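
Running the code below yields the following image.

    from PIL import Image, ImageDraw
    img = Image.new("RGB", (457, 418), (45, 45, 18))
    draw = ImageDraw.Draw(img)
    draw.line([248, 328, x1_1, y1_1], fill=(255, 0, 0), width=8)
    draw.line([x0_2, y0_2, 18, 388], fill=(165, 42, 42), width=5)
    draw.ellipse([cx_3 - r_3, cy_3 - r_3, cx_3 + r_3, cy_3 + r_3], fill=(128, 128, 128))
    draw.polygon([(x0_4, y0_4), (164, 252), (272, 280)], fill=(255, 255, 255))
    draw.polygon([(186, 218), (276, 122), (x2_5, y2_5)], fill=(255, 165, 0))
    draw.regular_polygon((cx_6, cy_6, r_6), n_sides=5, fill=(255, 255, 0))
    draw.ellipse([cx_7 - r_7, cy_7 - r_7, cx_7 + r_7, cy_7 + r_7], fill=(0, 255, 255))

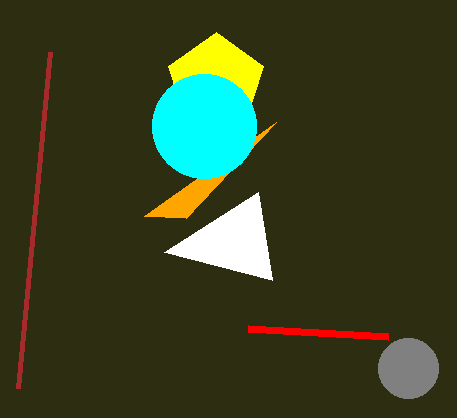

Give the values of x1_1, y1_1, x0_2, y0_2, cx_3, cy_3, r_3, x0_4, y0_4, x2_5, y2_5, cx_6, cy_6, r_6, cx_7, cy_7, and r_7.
x1_1 = 388; y1_1 = 336; x0_2 = 50; y0_2 = 52; cx_3 = 408; cy_3 = 368; r_3 = 30; x0_4 = 258; y0_4 = 192; x2_5 = 144; y2_5 = 216; cx_6 = 216; cy_6 = 82; r_6 = 50; cx_7 = 204; cy_7 = 126; r_7 = 52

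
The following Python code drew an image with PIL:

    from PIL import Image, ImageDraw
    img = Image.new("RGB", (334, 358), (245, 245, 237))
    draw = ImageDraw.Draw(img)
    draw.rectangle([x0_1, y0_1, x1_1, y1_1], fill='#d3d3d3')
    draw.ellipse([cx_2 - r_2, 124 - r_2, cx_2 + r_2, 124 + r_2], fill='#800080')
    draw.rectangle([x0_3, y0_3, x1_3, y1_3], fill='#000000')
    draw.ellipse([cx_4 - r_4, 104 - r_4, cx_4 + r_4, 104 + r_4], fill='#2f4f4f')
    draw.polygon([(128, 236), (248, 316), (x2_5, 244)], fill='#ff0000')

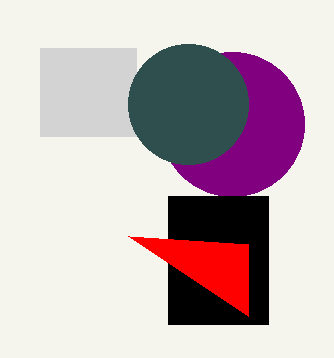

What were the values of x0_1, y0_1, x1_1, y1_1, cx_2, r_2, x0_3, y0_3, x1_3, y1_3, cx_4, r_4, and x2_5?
x0_1 = 40
y0_1 = 48
x1_1 = 136
y1_1 = 136
cx_2 = 232
r_2 = 72
x0_3 = 168
y0_3 = 196
x1_3 = 268
y1_3 = 324
cx_4 = 188
r_4 = 60
x2_5 = 248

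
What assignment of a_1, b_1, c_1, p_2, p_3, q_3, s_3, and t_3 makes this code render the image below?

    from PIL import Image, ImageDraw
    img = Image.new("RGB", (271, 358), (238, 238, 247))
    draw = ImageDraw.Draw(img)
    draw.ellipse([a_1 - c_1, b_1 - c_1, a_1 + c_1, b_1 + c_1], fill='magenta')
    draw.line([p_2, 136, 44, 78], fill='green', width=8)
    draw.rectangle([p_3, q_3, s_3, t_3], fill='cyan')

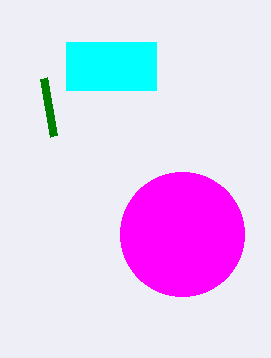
a_1 = 182
b_1 = 234
c_1 = 62
p_2 = 54
p_3 = 66
q_3 = 42
s_3 = 156
t_3 = 90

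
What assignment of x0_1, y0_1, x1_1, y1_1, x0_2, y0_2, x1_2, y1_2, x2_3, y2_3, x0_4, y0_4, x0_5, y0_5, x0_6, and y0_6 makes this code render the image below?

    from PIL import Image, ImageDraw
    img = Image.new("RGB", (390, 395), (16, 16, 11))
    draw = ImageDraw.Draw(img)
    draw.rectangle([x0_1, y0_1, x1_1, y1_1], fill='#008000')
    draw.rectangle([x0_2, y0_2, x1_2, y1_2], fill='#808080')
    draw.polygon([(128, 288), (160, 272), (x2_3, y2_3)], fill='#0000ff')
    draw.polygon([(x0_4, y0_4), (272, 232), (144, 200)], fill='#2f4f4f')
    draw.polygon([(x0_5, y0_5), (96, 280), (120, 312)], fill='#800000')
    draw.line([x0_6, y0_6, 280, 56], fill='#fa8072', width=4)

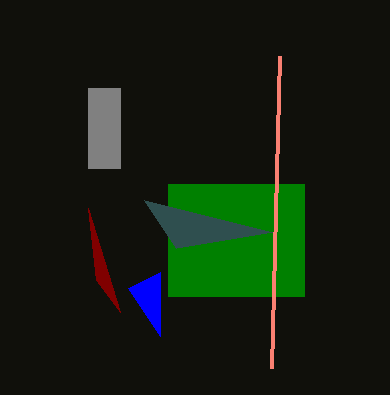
x0_1 = 168, y0_1 = 184, x1_1 = 304, y1_1 = 296, x0_2 = 88, y0_2 = 88, x1_2 = 120, y1_2 = 168, x2_3 = 160, y2_3 = 336, x0_4 = 176, y0_4 = 248, x0_5 = 88, y0_5 = 208, x0_6 = 272, y0_6 = 368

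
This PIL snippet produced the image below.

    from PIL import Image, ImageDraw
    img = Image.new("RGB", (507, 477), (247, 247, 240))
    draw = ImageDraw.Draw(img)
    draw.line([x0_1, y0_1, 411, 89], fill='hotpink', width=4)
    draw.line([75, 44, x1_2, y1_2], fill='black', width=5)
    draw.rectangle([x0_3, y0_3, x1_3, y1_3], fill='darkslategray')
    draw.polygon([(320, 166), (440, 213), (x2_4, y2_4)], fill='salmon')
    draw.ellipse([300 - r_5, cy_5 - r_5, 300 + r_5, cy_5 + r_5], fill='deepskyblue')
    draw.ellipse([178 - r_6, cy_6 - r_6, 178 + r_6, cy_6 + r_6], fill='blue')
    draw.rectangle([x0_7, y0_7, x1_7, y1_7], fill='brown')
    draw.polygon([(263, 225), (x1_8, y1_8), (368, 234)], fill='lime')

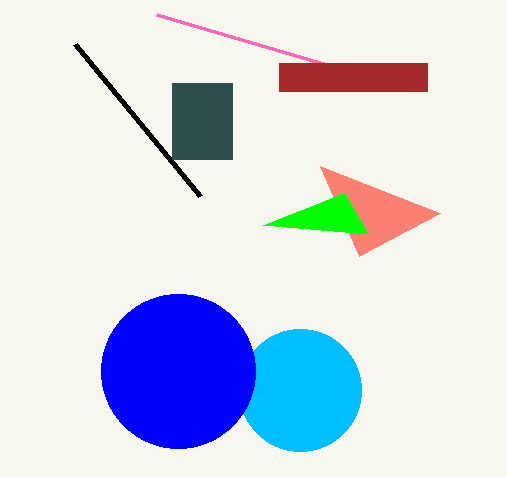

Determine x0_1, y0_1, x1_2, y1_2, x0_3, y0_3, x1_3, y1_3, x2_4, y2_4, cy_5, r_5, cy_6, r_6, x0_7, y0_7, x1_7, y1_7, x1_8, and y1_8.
x0_1 = 156
y0_1 = 14
x1_2 = 200
y1_2 = 196
x0_3 = 172
y0_3 = 83
x1_3 = 232
y1_3 = 159
x2_4 = 359
y2_4 = 256
cy_5 = 390
r_5 = 61
cy_6 = 371
r_6 = 77
x0_7 = 279
y0_7 = 63
x1_7 = 427
y1_7 = 91
x1_8 = 344
y1_8 = 193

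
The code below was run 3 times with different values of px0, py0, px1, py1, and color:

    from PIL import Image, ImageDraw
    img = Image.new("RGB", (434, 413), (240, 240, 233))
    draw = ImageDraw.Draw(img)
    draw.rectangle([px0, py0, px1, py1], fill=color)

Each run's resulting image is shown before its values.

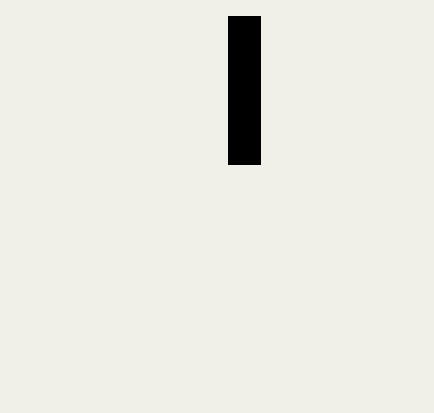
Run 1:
px0 = 228, py0 = 16, px1 = 260, py1 = 164, color = 'black'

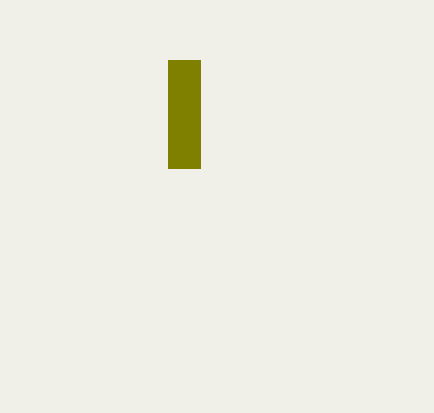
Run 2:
px0 = 168; py0 = 60; px1 = 200; py1 = 168; color = 'olive'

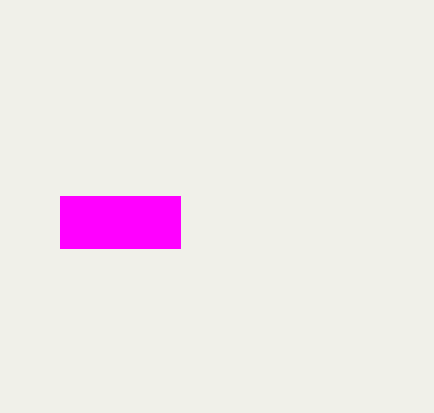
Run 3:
px0 = 60; py0 = 196; px1 = 180; py1 = 248; color = 'magenta'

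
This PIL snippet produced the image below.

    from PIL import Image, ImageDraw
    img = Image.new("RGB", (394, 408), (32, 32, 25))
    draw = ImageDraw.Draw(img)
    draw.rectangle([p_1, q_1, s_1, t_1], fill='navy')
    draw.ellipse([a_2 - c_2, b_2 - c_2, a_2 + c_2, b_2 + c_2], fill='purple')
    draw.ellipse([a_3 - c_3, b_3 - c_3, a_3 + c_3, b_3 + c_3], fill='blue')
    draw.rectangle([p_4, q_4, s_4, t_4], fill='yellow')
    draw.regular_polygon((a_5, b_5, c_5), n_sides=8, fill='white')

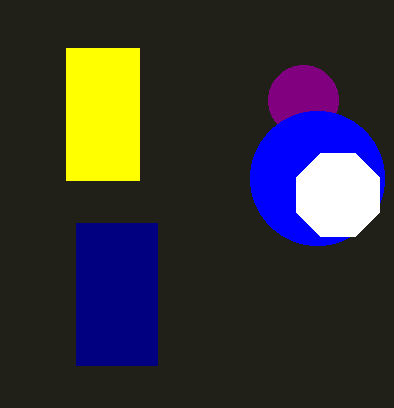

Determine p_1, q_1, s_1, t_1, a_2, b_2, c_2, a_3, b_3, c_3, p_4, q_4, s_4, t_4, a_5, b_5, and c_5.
p_1 = 76; q_1 = 223; s_1 = 157; t_1 = 365; a_2 = 303; b_2 = 100; c_2 = 35; a_3 = 317; b_3 = 178; c_3 = 67; p_4 = 66; q_4 = 48; s_4 = 139; t_4 = 180; a_5 = 338; b_5 = 195; c_5 = 45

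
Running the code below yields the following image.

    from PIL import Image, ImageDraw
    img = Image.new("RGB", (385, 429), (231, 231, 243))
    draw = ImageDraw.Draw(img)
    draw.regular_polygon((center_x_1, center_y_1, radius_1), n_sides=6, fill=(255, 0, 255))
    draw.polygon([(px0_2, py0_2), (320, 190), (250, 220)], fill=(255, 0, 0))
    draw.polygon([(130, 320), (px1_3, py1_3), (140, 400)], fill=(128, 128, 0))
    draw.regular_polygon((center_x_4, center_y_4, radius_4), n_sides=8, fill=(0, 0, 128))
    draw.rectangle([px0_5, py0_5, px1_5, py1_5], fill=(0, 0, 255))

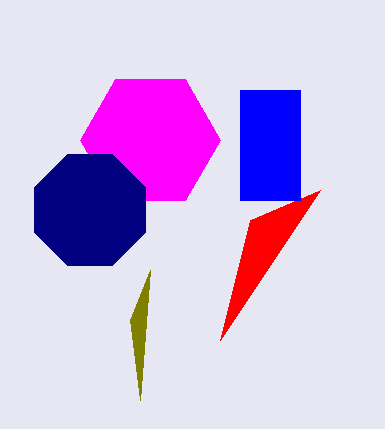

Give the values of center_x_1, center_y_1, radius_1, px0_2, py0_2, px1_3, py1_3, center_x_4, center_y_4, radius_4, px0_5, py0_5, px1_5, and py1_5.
center_x_1 = 150; center_y_1 = 140; radius_1 = 70; px0_2 = 220; py0_2 = 340; px1_3 = 150; py1_3 = 270; center_x_4 = 90; center_y_4 = 210; radius_4 = 60; px0_5 = 240; py0_5 = 90; px1_5 = 300; py1_5 = 200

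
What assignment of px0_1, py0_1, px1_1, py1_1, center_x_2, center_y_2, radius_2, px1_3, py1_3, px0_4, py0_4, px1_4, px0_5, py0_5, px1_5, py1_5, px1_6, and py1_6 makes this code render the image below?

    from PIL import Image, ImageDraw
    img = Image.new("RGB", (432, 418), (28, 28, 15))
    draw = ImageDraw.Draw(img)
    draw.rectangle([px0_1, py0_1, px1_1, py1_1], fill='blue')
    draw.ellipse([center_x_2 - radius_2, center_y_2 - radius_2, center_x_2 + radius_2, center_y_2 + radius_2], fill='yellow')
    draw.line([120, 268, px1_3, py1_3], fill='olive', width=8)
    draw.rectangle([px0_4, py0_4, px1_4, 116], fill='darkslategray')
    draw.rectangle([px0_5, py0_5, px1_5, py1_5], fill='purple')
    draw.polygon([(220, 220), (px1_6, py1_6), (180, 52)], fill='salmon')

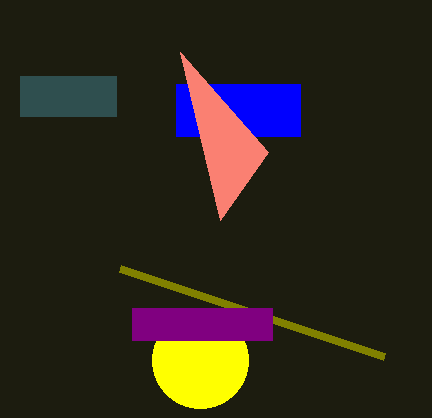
px0_1 = 176; py0_1 = 84; px1_1 = 300; py1_1 = 136; center_x_2 = 200; center_y_2 = 360; radius_2 = 48; px1_3 = 384; py1_3 = 356; px0_4 = 20; py0_4 = 76; px1_4 = 116; px0_5 = 132; py0_5 = 308; px1_5 = 272; py1_5 = 340; px1_6 = 268; py1_6 = 152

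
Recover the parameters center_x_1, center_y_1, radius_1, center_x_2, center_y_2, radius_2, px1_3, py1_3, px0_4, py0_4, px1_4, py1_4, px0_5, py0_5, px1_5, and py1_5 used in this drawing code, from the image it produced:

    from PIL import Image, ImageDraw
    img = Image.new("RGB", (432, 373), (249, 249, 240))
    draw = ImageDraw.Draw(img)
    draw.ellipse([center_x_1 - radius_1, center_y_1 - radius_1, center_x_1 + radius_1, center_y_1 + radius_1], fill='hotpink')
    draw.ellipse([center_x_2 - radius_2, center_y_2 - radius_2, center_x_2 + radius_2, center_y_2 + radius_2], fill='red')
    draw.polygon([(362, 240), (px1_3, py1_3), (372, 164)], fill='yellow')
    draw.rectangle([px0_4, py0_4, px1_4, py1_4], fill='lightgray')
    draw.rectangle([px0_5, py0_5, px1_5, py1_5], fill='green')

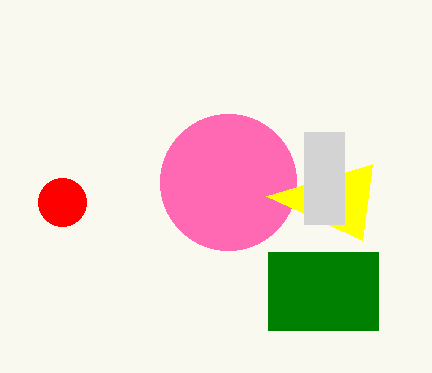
center_x_1 = 228
center_y_1 = 182
radius_1 = 68
center_x_2 = 62
center_y_2 = 202
radius_2 = 24
px1_3 = 266
py1_3 = 196
px0_4 = 304
py0_4 = 132
px1_4 = 344
py1_4 = 224
px0_5 = 268
py0_5 = 252
px1_5 = 378
py1_5 = 330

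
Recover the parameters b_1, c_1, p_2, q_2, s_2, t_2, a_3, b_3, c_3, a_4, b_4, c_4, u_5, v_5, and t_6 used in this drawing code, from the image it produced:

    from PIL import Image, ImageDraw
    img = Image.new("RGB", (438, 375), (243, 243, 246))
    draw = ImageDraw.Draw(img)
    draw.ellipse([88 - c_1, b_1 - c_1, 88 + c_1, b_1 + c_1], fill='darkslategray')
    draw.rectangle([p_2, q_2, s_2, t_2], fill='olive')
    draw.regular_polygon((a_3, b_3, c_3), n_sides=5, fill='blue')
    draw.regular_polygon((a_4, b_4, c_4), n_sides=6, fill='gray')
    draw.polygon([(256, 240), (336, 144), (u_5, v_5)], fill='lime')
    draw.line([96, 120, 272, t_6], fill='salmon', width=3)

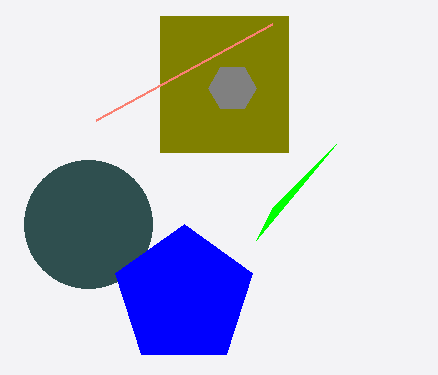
b_1 = 224, c_1 = 64, p_2 = 160, q_2 = 16, s_2 = 288, t_2 = 152, a_3 = 184, b_3 = 296, c_3 = 72, a_4 = 232, b_4 = 88, c_4 = 24, u_5 = 272, v_5 = 208, t_6 = 24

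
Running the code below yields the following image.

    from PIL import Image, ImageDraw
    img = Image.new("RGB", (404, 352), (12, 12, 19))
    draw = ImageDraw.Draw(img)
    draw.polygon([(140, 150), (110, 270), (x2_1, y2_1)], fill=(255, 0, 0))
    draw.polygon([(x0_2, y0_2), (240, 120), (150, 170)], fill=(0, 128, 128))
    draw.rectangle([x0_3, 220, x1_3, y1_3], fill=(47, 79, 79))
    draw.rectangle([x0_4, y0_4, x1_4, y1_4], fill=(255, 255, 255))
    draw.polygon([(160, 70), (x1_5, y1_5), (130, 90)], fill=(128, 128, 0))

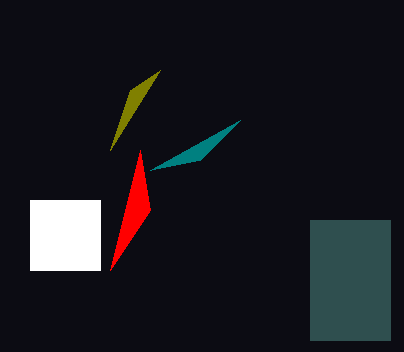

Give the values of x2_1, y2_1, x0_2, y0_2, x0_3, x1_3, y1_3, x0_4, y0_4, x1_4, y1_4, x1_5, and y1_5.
x2_1 = 150
y2_1 = 210
x0_2 = 200
y0_2 = 160
x0_3 = 310
x1_3 = 390
y1_3 = 340
x0_4 = 30
y0_4 = 200
x1_4 = 100
y1_4 = 270
x1_5 = 110
y1_5 = 150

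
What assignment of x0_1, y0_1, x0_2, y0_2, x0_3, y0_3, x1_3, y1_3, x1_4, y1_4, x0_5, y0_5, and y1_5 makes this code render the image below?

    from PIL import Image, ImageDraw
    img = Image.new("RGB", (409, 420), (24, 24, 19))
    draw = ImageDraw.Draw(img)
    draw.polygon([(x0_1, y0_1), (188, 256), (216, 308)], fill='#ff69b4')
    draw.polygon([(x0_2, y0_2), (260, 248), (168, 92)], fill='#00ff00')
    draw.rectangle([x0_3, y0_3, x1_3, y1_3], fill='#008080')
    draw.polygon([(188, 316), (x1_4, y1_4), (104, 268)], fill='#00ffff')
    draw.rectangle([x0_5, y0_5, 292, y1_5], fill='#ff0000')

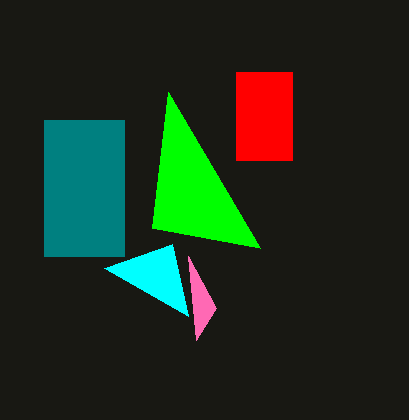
x0_1 = 196
y0_1 = 340
x0_2 = 152
y0_2 = 228
x0_3 = 44
y0_3 = 120
x1_3 = 124
y1_3 = 256
x1_4 = 172
y1_4 = 244
x0_5 = 236
y0_5 = 72
y1_5 = 160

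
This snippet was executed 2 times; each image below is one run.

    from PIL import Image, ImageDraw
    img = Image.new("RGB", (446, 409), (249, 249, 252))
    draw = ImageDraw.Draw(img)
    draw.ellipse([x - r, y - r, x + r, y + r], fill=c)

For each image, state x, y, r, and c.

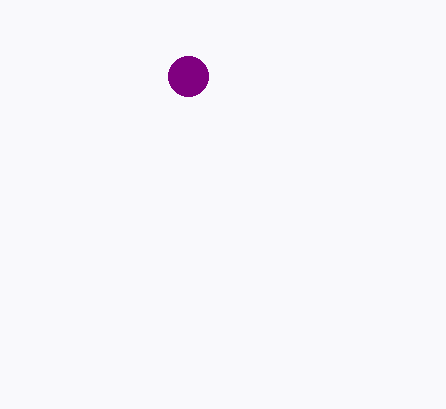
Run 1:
x = 188; y = 76; r = 20; c = 'purple'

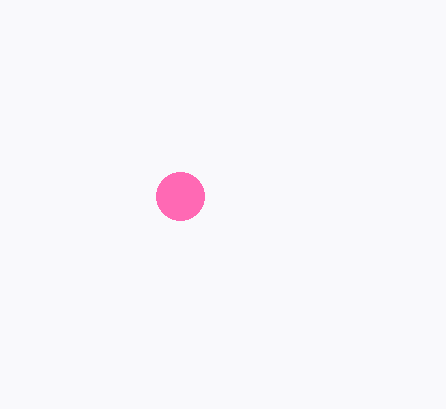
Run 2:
x = 180, y = 196, r = 24, c = 'hotpink'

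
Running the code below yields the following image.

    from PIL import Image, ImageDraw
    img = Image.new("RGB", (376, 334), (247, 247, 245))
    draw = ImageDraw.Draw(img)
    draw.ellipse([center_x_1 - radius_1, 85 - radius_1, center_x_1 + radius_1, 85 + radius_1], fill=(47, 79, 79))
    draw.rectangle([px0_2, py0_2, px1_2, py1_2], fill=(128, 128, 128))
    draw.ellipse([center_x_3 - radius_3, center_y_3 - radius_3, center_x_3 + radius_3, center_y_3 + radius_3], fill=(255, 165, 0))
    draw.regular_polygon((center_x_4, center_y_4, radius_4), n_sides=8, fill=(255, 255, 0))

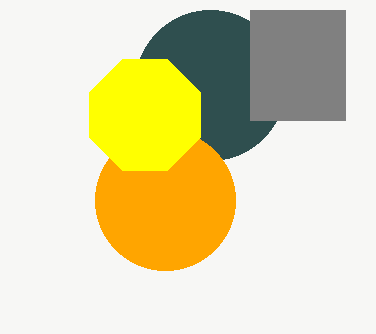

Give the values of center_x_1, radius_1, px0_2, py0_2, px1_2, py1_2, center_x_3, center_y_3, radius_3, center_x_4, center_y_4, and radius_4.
center_x_1 = 210
radius_1 = 75
px0_2 = 250
py0_2 = 10
px1_2 = 345
py1_2 = 120
center_x_3 = 165
center_y_3 = 200
radius_3 = 70
center_x_4 = 145
center_y_4 = 115
radius_4 = 60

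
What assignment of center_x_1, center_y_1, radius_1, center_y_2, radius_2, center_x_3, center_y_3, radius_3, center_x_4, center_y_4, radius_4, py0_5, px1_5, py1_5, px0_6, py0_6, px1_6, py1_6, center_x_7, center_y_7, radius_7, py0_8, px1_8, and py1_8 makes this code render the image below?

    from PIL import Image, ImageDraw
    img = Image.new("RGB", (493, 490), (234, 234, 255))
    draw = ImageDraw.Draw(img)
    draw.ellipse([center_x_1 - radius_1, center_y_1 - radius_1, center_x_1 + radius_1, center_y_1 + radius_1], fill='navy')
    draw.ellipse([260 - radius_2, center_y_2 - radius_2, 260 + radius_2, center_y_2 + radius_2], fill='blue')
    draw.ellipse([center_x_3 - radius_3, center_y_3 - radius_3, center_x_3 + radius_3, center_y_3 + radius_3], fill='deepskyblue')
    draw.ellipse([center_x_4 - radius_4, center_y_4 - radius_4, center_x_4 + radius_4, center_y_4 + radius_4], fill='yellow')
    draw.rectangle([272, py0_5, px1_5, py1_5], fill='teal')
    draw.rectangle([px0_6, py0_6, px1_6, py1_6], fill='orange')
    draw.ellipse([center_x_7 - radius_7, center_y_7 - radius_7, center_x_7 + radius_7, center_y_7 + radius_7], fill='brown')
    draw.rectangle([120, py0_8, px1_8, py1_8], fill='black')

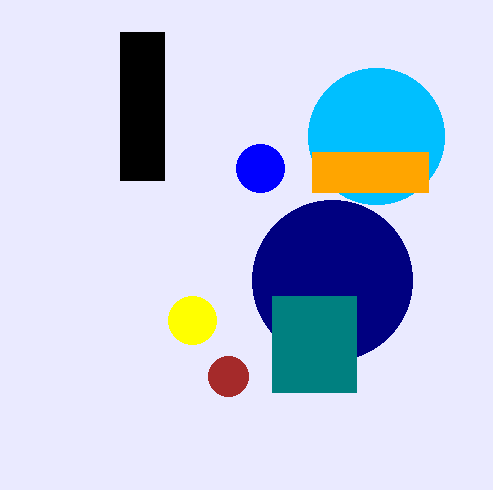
center_x_1 = 332
center_y_1 = 280
radius_1 = 80
center_y_2 = 168
radius_2 = 24
center_x_3 = 376
center_y_3 = 136
radius_3 = 68
center_x_4 = 192
center_y_4 = 320
radius_4 = 24
py0_5 = 296
px1_5 = 356
py1_5 = 392
px0_6 = 312
py0_6 = 152
px1_6 = 428
py1_6 = 192
center_x_7 = 228
center_y_7 = 376
radius_7 = 20
py0_8 = 32
px1_8 = 164
py1_8 = 180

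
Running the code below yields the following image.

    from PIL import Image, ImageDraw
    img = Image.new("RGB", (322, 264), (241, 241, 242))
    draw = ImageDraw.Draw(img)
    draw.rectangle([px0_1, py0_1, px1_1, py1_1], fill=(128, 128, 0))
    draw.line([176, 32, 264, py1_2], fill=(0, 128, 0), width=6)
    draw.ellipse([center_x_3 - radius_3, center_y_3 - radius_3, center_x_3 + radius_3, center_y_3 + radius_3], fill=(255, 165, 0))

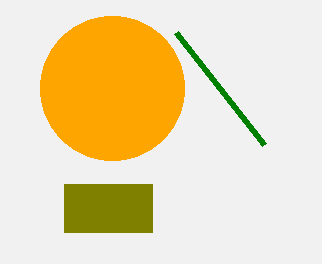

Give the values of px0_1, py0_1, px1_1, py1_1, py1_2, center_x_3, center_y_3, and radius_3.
px0_1 = 64
py0_1 = 184
px1_1 = 152
py1_1 = 232
py1_2 = 144
center_x_3 = 112
center_y_3 = 88
radius_3 = 72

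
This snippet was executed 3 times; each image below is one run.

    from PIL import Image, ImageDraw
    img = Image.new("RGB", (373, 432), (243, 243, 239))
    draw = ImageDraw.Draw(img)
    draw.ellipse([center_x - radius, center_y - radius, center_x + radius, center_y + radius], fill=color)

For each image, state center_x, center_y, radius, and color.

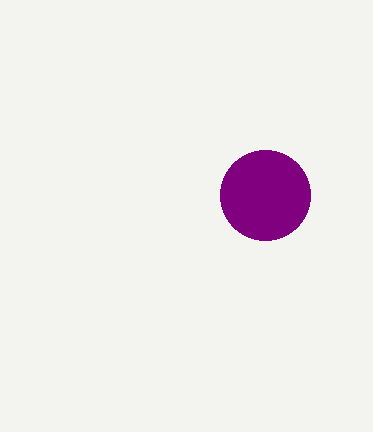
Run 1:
center_x = 265
center_y = 195
radius = 45
color = 'purple'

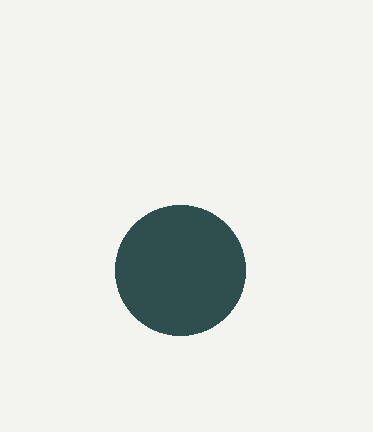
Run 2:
center_x = 180
center_y = 270
radius = 65
color = 'darkslategray'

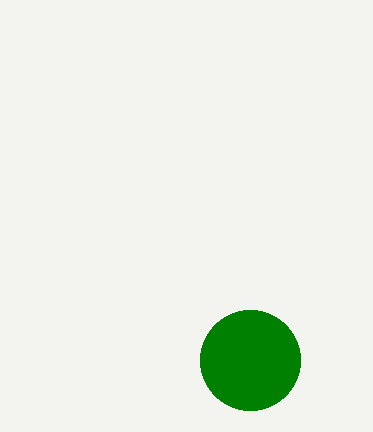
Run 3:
center_x = 250; center_y = 360; radius = 50; color = 'green'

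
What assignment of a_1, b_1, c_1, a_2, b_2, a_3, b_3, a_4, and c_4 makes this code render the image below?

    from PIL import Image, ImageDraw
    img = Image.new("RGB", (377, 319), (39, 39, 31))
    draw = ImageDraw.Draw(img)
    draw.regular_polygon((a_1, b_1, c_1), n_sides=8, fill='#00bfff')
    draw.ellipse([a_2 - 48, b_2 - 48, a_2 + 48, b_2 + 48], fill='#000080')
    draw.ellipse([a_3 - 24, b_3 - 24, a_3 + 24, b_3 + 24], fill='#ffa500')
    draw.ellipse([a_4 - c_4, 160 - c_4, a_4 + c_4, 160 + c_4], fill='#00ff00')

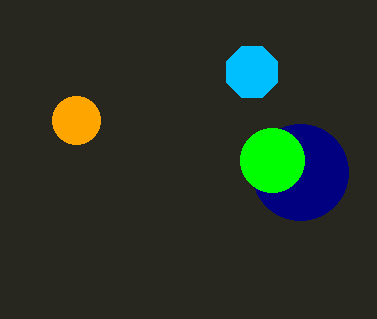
a_1 = 252; b_1 = 72; c_1 = 28; a_2 = 300; b_2 = 172; a_3 = 76; b_3 = 120; a_4 = 272; c_4 = 32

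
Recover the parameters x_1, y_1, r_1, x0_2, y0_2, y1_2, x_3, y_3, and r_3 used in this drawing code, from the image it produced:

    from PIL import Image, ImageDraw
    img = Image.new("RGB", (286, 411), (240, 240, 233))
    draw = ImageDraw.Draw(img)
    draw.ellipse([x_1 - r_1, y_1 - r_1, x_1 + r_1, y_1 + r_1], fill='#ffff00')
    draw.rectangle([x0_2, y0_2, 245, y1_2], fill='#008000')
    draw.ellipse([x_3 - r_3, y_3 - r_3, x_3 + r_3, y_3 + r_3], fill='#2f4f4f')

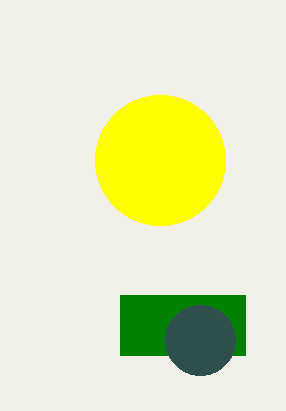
x_1 = 160; y_1 = 160; r_1 = 65; x0_2 = 120; y0_2 = 295; y1_2 = 355; x_3 = 200; y_3 = 340; r_3 = 35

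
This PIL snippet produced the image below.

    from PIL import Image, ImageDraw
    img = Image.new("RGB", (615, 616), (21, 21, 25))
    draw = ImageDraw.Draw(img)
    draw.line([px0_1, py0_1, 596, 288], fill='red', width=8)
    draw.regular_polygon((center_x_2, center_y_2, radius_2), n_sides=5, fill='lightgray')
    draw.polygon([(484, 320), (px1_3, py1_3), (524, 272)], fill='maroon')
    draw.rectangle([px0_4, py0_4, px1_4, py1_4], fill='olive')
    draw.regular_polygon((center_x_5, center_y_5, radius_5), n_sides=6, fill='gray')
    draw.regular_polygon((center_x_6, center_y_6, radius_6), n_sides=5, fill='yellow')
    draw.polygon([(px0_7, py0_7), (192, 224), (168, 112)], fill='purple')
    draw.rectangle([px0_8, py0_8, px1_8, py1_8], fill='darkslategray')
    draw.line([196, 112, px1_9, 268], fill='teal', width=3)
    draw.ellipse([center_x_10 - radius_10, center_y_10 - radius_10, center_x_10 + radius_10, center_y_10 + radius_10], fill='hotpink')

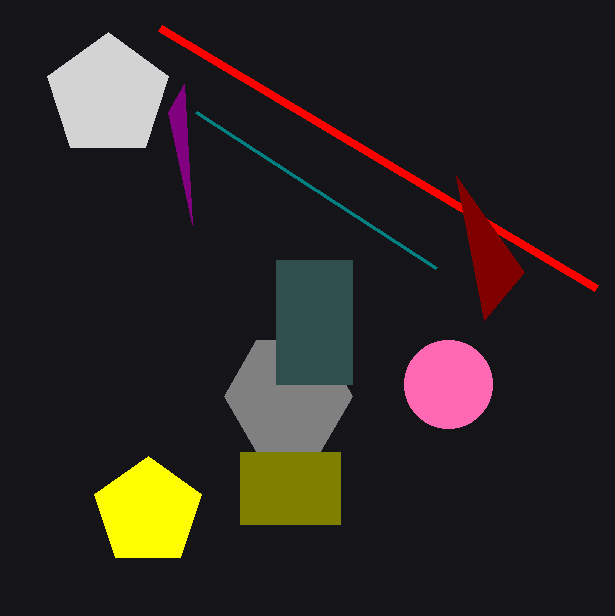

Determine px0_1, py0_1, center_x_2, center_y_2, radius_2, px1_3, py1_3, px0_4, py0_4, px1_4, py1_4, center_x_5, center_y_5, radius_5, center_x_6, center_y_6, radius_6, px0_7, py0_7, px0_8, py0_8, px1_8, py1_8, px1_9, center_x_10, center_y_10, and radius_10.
px0_1 = 160; py0_1 = 28; center_x_2 = 108; center_y_2 = 96; radius_2 = 64; px1_3 = 456; py1_3 = 176; px0_4 = 240; py0_4 = 452; px1_4 = 340; py1_4 = 524; center_x_5 = 288; center_y_5 = 396; radius_5 = 64; center_x_6 = 148; center_y_6 = 512; radius_6 = 56; px0_7 = 184; py0_7 = 84; px0_8 = 276; py0_8 = 260; px1_8 = 352; py1_8 = 384; px1_9 = 436; center_x_10 = 448; center_y_10 = 384; radius_10 = 44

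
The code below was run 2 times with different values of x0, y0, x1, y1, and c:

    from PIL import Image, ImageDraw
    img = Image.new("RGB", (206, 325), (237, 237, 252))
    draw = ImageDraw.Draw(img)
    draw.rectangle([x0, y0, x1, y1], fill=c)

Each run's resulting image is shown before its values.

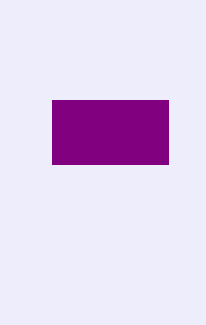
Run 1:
x0 = 52; y0 = 100; x1 = 168; y1 = 164; c = 'purple'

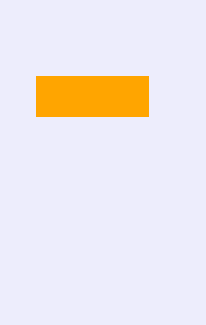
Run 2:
x0 = 36; y0 = 76; x1 = 148; y1 = 116; c = 'orange'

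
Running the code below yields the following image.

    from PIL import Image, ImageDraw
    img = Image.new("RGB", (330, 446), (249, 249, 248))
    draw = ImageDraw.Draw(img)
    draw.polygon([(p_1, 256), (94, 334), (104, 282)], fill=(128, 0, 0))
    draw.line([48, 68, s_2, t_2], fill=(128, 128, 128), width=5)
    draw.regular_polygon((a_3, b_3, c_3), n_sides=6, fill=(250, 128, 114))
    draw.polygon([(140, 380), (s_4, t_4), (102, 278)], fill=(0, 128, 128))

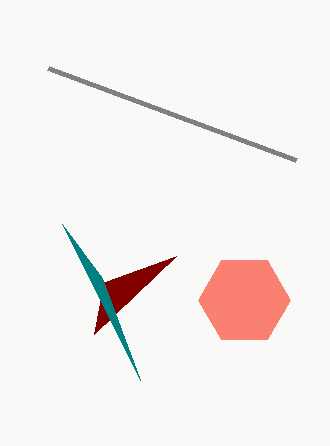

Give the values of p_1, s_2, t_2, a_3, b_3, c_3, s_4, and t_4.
p_1 = 176; s_2 = 296; t_2 = 160; a_3 = 244; b_3 = 300; c_3 = 46; s_4 = 62; t_4 = 224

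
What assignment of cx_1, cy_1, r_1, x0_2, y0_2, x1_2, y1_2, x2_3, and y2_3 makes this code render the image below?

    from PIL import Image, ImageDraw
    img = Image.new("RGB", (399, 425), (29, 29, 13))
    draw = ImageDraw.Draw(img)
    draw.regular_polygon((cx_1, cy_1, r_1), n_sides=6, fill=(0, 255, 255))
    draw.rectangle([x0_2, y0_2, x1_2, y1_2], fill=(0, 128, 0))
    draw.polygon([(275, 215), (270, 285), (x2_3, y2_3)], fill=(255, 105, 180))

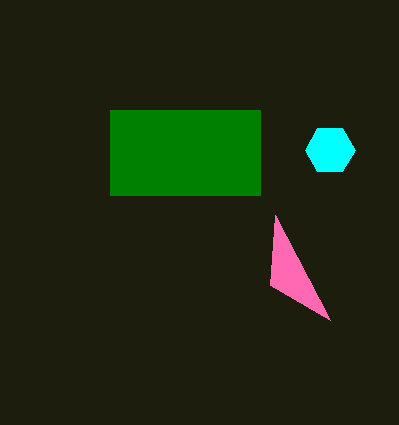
cx_1 = 330
cy_1 = 150
r_1 = 25
x0_2 = 110
y0_2 = 110
x1_2 = 260
y1_2 = 195
x2_3 = 330
y2_3 = 320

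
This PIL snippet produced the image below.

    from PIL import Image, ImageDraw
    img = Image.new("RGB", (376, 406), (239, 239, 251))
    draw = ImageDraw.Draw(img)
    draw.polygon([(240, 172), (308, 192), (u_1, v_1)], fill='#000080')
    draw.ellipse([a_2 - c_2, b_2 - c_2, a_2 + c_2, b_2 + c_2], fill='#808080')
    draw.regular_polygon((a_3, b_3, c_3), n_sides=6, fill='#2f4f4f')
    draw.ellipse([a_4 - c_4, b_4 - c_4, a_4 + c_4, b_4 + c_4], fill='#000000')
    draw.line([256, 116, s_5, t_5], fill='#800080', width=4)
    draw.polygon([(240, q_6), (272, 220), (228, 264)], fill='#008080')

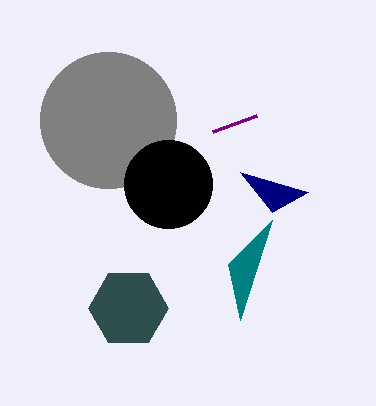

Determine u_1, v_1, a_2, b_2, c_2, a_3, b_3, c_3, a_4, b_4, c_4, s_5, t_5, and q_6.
u_1 = 272; v_1 = 212; a_2 = 108; b_2 = 120; c_2 = 68; a_3 = 128; b_3 = 308; c_3 = 40; a_4 = 168; b_4 = 184; c_4 = 44; s_5 = 212; t_5 = 132; q_6 = 320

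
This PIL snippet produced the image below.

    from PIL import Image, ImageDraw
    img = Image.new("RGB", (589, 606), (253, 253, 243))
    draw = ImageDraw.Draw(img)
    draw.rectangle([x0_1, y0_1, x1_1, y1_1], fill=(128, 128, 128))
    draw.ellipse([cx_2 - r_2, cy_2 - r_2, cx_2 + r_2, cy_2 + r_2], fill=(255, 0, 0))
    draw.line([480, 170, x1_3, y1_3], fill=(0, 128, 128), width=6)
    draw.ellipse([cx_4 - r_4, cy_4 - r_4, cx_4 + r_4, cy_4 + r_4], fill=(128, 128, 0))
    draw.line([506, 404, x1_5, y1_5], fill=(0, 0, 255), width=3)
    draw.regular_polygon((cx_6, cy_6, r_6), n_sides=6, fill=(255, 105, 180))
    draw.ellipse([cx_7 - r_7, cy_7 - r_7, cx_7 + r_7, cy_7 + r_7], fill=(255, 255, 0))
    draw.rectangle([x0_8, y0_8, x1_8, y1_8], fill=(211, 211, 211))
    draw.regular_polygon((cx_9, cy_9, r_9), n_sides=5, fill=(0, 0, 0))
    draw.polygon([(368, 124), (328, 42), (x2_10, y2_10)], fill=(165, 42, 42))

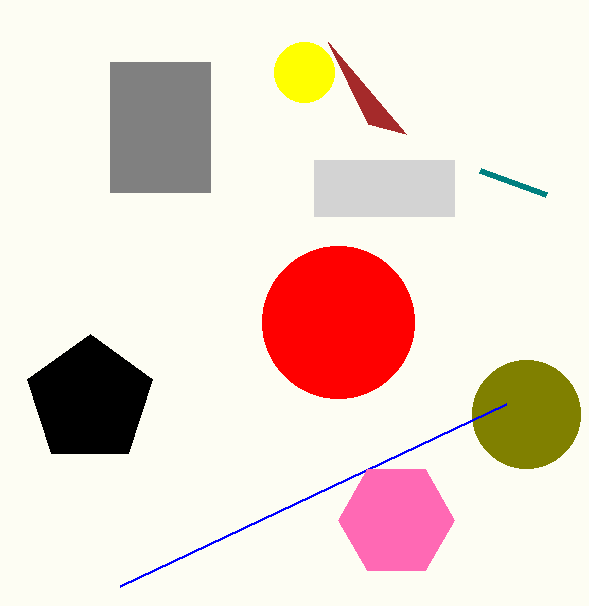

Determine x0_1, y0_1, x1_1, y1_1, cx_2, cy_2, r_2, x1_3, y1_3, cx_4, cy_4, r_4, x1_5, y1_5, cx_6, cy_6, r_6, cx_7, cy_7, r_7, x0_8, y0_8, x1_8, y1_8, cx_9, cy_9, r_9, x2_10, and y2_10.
x0_1 = 110
y0_1 = 62
x1_1 = 210
y1_1 = 192
cx_2 = 338
cy_2 = 322
r_2 = 76
x1_3 = 546
y1_3 = 194
cx_4 = 526
cy_4 = 414
r_4 = 54
x1_5 = 120
y1_5 = 586
cx_6 = 396
cy_6 = 520
r_6 = 58
cx_7 = 304
cy_7 = 72
r_7 = 30
x0_8 = 314
y0_8 = 160
x1_8 = 454
y1_8 = 216
cx_9 = 90
cy_9 = 400
r_9 = 66
x2_10 = 406
y2_10 = 134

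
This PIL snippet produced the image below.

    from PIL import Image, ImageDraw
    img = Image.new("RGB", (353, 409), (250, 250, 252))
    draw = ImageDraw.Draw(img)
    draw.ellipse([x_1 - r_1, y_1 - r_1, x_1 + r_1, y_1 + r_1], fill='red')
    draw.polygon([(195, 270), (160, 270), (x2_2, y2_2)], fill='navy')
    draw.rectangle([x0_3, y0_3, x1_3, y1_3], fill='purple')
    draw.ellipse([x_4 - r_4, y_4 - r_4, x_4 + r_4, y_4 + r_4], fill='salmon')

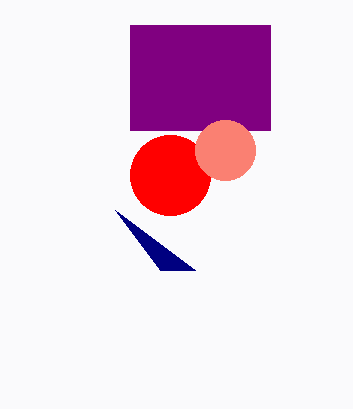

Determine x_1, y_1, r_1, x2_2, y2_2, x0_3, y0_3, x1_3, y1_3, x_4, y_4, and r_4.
x_1 = 170, y_1 = 175, r_1 = 40, x2_2 = 115, y2_2 = 210, x0_3 = 130, y0_3 = 25, x1_3 = 270, y1_3 = 130, x_4 = 225, y_4 = 150, r_4 = 30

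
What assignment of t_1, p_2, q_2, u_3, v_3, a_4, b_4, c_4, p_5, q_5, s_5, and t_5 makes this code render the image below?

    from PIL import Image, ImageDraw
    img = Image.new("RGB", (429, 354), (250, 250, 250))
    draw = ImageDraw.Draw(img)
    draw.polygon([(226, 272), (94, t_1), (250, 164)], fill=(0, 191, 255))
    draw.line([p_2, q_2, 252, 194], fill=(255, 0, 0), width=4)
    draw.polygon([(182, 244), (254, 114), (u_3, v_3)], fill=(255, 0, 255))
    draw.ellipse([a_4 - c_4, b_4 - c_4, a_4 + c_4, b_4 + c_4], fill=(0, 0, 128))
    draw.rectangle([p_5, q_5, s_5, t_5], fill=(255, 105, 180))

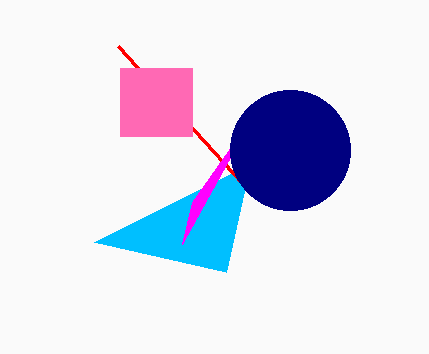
t_1 = 242; p_2 = 118; q_2 = 46; u_3 = 192; v_3 = 202; a_4 = 290; b_4 = 150; c_4 = 60; p_5 = 120; q_5 = 68; s_5 = 192; t_5 = 136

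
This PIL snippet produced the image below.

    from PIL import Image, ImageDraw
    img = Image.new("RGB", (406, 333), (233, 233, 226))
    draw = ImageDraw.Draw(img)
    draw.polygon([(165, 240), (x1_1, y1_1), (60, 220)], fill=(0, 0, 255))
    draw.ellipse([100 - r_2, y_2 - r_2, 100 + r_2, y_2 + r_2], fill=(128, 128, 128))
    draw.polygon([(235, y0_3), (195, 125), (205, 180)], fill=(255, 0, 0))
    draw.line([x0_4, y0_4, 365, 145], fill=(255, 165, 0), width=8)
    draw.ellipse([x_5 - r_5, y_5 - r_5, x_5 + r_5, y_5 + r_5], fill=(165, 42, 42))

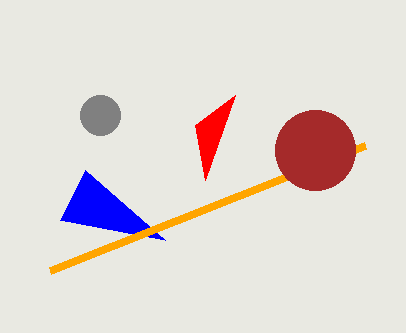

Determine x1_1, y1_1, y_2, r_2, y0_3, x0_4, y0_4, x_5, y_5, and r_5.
x1_1 = 85
y1_1 = 170
y_2 = 115
r_2 = 20
y0_3 = 95
x0_4 = 50
y0_4 = 270
x_5 = 315
y_5 = 150
r_5 = 40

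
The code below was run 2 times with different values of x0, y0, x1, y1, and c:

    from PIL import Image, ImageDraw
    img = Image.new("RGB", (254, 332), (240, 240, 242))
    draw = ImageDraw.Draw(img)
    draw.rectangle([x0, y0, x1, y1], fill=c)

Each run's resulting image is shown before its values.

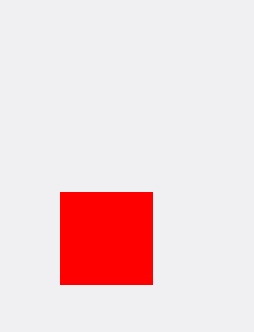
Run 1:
x0 = 60; y0 = 192; x1 = 152; y1 = 284; c = 'red'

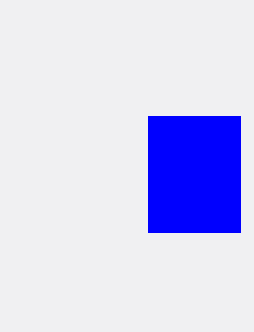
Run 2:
x0 = 148
y0 = 116
x1 = 240
y1 = 232
c = 'blue'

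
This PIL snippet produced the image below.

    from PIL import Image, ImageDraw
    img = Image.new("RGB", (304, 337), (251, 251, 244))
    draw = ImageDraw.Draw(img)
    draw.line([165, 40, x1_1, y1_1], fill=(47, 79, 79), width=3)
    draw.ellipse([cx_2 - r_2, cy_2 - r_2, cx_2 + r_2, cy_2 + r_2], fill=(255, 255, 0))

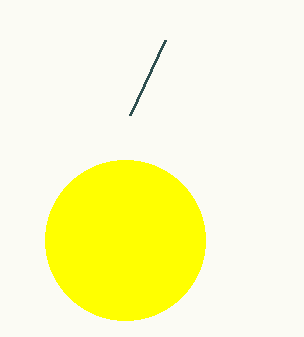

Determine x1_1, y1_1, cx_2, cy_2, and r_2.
x1_1 = 130
y1_1 = 115
cx_2 = 125
cy_2 = 240
r_2 = 80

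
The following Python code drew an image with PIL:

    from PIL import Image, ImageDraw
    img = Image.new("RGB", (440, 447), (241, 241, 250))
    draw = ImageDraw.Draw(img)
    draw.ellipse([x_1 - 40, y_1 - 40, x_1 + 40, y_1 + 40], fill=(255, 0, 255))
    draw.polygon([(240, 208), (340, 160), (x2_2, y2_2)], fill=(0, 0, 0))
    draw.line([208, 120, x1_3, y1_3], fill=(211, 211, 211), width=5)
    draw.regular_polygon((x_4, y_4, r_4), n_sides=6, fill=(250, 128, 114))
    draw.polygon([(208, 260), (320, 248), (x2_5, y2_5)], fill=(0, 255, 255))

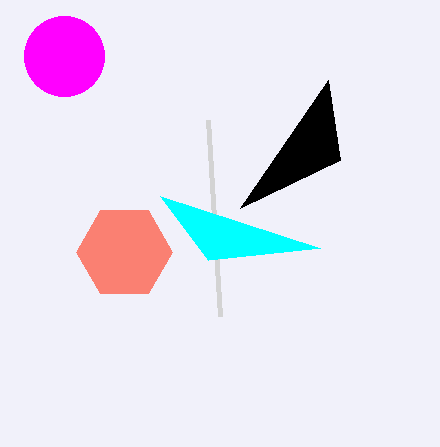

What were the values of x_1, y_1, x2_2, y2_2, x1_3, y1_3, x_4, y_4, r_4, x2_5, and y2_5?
x_1 = 64, y_1 = 56, x2_2 = 328, y2_2 = 80, x1_3 = 220, y1_3 = 316, x_4 = 124, y_4 = 252, r_4 = 48, x2_5 = 160, y2_5 = 196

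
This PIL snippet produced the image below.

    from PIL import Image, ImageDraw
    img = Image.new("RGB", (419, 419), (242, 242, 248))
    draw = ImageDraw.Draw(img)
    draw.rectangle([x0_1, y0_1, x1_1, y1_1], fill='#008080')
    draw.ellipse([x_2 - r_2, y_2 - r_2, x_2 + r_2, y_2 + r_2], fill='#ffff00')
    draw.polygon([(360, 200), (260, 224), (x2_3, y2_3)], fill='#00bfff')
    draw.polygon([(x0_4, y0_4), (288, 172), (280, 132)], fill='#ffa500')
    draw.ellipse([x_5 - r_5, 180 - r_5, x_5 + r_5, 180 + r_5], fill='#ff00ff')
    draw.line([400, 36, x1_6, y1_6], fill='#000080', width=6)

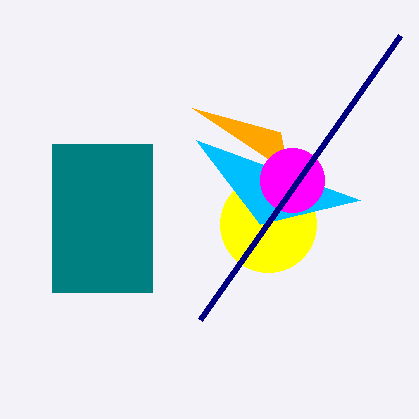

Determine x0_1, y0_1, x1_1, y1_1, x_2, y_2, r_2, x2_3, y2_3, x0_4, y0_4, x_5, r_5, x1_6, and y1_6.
x0_1 = 52
y0_1 = 144
x1_1 = 152
y1_1 = 292
x_2 = 268
y_2 = 224
r_2 = 48
x2_3 = 196
y2_3 = 140
x0_4 = 192
y0_4 = 108
x_5 = 292
r_5 = 32
x1_6 = 200
y1_6 = 320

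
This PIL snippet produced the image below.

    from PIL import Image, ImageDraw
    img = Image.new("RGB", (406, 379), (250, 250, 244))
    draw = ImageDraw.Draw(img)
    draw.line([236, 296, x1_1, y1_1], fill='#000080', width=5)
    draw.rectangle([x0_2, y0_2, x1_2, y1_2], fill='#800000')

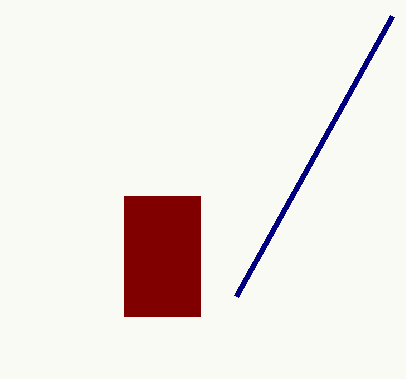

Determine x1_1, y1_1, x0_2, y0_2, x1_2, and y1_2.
x1_1 = 392
y1_1 = 16
x0_2 = 124
y0_2 = 196
x1_2 = 200
y1_2 = 316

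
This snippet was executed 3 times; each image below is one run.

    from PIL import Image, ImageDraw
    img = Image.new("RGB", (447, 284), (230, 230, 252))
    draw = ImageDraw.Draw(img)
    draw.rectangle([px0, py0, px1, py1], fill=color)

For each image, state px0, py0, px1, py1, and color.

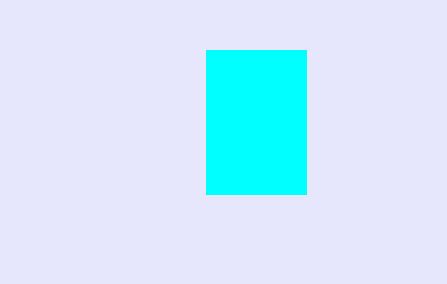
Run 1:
px0 = 206
py0 = 50
px1 = 306
py1 = 194
color = 'cyan'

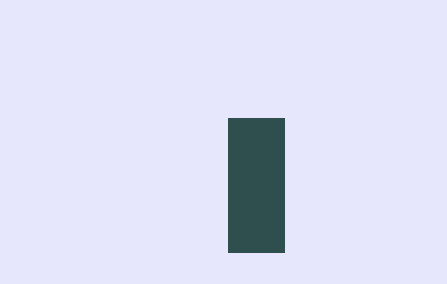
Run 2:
px0 = 228; py0 = 118; px1 = 284; py1 = 252; color = 'darkslategray'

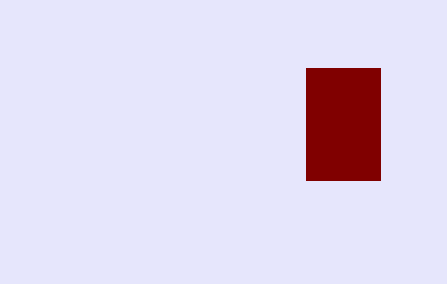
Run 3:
px0 = 306
py0 = 68
px1 = 380
py1 = 180
color = 'maroon'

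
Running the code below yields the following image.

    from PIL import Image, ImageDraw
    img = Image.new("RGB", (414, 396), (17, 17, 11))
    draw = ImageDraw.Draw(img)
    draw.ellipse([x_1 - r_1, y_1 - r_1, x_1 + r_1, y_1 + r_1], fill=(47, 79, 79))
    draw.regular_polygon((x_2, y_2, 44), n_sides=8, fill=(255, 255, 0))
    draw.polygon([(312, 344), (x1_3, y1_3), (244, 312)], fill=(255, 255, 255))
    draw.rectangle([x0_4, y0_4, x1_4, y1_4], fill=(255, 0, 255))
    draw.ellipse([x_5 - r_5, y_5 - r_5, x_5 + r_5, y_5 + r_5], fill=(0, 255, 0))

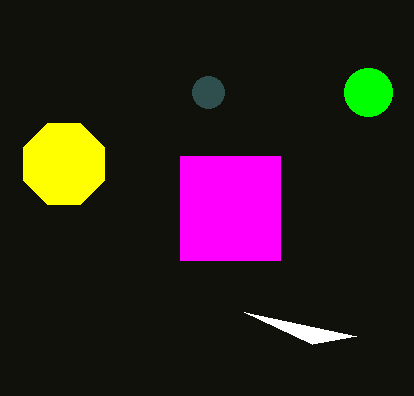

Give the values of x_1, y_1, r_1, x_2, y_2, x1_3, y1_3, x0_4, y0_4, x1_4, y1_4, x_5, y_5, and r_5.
x_1 = 208, y_1 = 92, r_1 = 16, x_2 = 64, y_2 = 164, x1_3 = 356, y1_3 = 336, x0_4 = 180, y0_4 = 156, x1_4 = 280, y1_4 = 260, x_5 = 368, y_5 = 92, r_5 = 24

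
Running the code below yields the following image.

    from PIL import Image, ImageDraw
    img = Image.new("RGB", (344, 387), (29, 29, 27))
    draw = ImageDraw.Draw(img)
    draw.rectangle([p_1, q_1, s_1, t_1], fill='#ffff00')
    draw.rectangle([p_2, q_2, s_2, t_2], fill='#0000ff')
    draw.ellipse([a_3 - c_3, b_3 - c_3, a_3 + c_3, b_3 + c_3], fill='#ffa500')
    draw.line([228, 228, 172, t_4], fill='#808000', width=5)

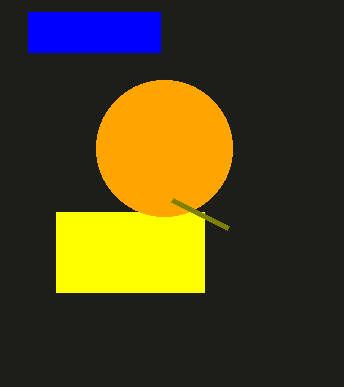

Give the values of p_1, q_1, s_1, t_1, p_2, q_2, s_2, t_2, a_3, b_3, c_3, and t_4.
p_1 = 56
q_1 = 212
s_1 = 204
t_1 = 292
p_2 = 28
q_2 = 12
s_2 = 160
t_2 = 52
a_3 = 164
b_3 = 148
c_3 = 68
t_4 = 200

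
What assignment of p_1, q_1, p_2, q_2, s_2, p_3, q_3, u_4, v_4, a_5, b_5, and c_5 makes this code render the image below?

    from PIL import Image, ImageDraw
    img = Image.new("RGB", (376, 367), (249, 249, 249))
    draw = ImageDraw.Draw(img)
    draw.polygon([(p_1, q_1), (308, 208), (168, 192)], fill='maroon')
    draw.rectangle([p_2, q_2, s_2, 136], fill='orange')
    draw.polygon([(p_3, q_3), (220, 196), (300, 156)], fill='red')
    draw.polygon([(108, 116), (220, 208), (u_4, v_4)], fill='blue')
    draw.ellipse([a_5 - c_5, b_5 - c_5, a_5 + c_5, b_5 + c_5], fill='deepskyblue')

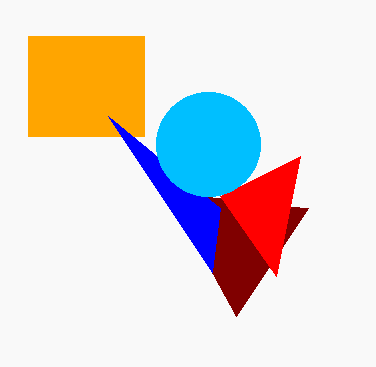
p_1 = 236, q_1 = 316, p_2 = 28, q_2 = 36, s_2 = 144, p_3 = 276, q_3 = 276, u_4 = 212, v_4 = 272, a_5 = 208, b_5 = 144, c_5 = 52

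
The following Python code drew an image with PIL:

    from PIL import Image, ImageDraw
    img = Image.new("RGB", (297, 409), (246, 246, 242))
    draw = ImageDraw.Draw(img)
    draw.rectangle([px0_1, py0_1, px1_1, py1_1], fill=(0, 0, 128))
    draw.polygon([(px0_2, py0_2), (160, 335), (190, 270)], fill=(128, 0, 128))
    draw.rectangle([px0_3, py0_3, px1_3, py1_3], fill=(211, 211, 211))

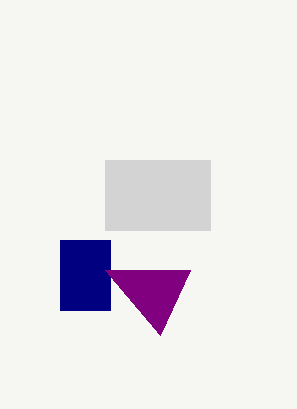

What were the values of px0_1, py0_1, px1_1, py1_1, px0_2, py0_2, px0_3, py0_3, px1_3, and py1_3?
px0_1 = 60; py0_1 = 240; px1_1 = 110; py1_1 = 310; px0_2 = 105; py0_2 = 270; px0_3 = 105; py0_3 = 160; px1_3 = 210; py1_3 = 230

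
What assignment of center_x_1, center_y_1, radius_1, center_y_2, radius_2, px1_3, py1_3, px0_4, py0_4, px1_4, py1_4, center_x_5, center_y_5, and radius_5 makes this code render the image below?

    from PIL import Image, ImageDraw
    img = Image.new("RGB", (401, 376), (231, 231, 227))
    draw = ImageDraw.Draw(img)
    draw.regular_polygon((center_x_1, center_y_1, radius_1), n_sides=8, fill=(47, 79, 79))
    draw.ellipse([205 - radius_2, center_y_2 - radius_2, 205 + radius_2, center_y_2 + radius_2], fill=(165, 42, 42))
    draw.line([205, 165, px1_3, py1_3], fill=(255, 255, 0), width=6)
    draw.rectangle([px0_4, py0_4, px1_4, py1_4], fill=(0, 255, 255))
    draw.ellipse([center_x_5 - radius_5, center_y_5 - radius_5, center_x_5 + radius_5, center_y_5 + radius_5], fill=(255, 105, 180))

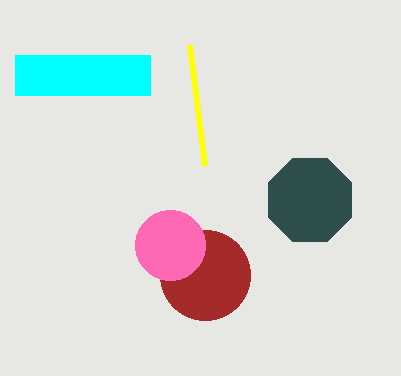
center_x_1 = 310
center_y_1 = 200
radius_1 = 45
center_y_2 = 275
radius_2 = 45
px1_3 = 190
py1_3 = 45
px0_4 = 15
py0_4 = 55
px1_4 = 150
py1_4 = 95
center_x_5 = 170
center_y_5 = 245
radius_5 = 35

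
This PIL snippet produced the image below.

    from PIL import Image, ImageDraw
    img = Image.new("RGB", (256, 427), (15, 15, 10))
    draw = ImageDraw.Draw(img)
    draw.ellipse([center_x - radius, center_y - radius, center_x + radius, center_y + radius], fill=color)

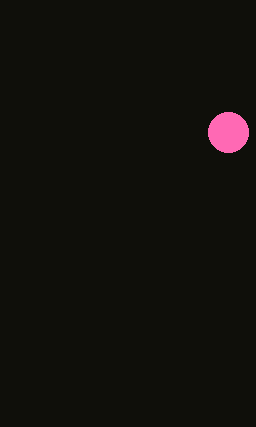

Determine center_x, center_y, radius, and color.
center_x = 228, center_y = 132, radius = 20, color = 'hotpink'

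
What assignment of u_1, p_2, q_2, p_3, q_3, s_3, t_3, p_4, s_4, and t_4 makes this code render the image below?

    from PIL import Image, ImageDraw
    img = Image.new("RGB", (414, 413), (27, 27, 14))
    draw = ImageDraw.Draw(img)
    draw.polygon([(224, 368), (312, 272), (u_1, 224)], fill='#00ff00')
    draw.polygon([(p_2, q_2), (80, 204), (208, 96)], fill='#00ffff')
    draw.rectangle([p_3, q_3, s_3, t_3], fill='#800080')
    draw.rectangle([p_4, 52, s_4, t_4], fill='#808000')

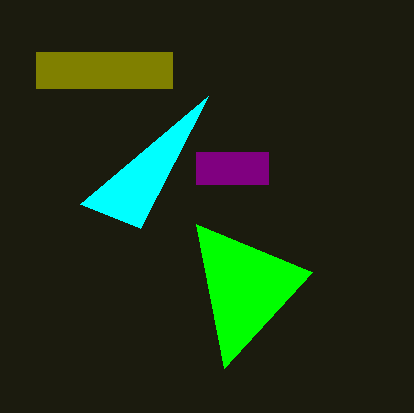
u_1 = 196; p_2 = 140; q_2 = 228; p_3 = 196; q_3 = 152; s_3 = 268; t_3 = 184; p_4 = 36; s_4 = 172; t_4 = 88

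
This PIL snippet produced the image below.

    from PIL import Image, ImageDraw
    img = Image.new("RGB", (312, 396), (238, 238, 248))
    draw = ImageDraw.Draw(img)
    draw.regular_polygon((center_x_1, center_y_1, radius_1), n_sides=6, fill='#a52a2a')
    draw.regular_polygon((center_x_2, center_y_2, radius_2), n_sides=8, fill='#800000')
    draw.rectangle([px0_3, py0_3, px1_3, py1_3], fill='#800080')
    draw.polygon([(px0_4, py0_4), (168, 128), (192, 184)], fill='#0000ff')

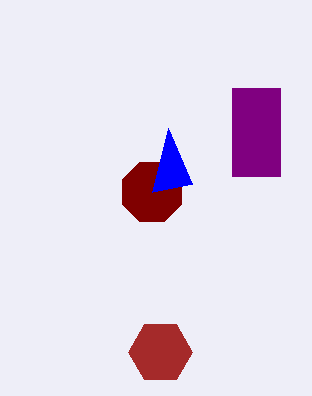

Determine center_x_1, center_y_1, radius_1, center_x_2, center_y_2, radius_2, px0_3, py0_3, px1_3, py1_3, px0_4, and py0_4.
center_x_1 = 160
center_y_1 = 352
radius_1 = 32
center_x_2 = 152
center_y_2 = 192
radius_2 = 32
px0_3 = 232
py0_3 = 88
px1_3 = 280
py1_3 = 176
px0_4 = 152
py0_4 = 192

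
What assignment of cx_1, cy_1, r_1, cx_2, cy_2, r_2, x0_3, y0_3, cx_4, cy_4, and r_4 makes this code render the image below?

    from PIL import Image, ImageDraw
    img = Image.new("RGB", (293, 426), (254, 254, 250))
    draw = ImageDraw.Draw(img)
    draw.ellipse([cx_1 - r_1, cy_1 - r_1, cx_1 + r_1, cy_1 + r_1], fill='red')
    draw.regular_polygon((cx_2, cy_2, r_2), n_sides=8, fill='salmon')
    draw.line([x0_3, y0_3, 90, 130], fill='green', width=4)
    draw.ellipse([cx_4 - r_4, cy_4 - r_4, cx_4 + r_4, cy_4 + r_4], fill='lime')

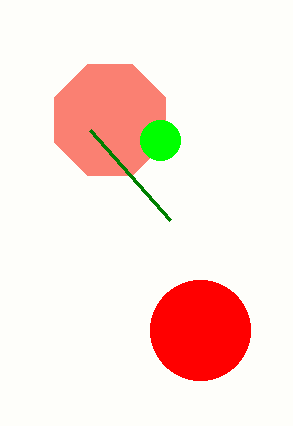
cx_1 = 200
cy_1 = 330
r_1 = 50
cx_2 = 110
cy_2 = 120
r_2 = 60
x0_3 = 170
y0_3 = 220
cx_4 = 160
cy_4 = 140
r_4 = 20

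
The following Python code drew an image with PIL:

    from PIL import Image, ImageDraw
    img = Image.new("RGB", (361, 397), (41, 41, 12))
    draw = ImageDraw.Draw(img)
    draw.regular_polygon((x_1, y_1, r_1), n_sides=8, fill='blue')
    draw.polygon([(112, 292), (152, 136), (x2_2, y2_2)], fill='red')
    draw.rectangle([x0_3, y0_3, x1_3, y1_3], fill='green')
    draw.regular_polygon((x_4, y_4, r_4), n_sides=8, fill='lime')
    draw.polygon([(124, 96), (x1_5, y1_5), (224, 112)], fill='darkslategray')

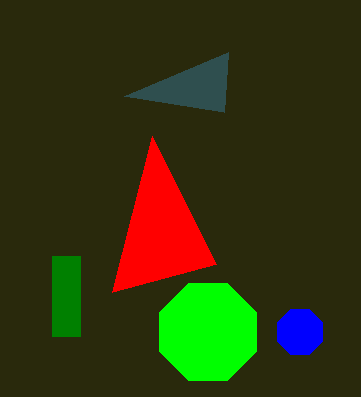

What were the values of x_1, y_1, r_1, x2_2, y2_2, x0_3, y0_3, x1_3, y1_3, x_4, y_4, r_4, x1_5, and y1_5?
x_1 = 300, y_1 = 332, r_1 = 24, x2_2 = 216, y2_2 = 264, x0_3 = 52, y0_3 = 256, x1_3 = 80, y1_3 = 336, x_4 = 208, y_4 = 332, r_4 = 52, x1_5 = 228, y1_5 = 52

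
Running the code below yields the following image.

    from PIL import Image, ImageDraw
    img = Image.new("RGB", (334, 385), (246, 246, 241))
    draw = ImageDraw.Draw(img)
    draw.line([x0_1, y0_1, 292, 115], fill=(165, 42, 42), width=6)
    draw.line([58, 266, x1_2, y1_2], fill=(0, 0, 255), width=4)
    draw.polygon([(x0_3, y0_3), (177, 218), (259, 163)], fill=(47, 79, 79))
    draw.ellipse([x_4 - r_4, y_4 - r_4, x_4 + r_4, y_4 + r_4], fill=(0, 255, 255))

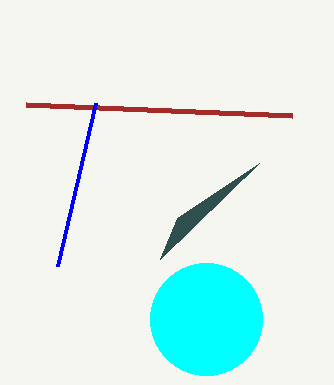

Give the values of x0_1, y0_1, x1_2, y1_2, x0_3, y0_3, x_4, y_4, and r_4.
x0_1 = 26
y0_1 = 104
x1_2 = 96
y1_2 = 103
x0_3 = 160
y0_3 = 259
x_4 = 206
y_4 = 319
r_4 = 56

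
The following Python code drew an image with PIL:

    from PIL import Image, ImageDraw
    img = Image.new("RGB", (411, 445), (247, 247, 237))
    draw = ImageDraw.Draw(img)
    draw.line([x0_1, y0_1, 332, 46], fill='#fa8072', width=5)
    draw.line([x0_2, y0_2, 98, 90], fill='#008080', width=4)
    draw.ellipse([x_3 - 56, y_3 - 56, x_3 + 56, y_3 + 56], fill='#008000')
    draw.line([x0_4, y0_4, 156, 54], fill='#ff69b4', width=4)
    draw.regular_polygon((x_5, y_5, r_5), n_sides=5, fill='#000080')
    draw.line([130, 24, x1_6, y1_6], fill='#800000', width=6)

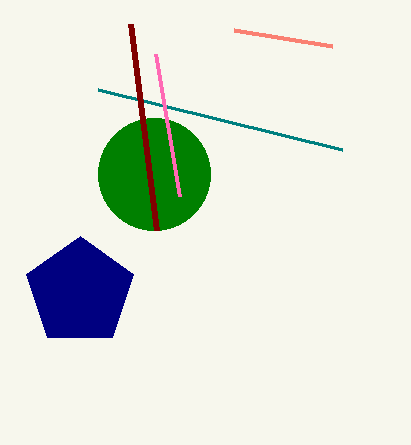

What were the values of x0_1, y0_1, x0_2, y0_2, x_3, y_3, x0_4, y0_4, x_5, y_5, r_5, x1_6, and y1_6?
x0_1 = 234, y0_1 = 30, x0_2 = 342, y0_2 = 150, x_3 = 154, y_3 = 174, x0_4 = 180, y0_4 = 196, x_5 = 80, y_5 = 292, r_5 = 56, x1_6 = 156, y1_6 = 230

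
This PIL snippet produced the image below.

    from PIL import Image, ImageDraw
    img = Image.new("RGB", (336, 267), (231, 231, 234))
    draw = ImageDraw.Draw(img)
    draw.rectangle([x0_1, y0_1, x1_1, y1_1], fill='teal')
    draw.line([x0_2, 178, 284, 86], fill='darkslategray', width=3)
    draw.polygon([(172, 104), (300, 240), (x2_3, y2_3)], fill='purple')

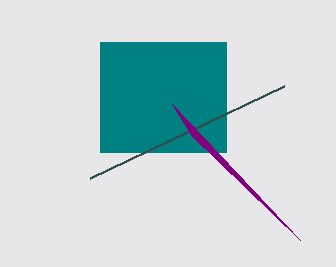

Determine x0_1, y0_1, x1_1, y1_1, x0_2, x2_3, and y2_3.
x0_1 = 100, y0_1 = 42, x1_1 = 226, y1_1 = 152, x0_2 = 90, x2_3 = 192, y2_3 = 136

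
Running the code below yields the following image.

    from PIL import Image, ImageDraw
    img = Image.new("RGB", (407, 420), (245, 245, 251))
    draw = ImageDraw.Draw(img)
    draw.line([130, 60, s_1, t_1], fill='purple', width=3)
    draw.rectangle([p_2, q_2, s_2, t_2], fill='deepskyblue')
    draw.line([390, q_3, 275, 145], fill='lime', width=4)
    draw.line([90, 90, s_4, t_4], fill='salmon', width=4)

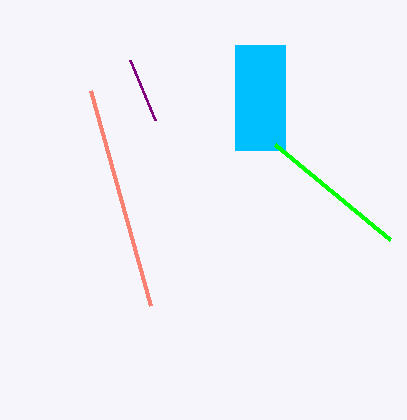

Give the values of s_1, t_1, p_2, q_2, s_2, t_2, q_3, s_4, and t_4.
s_1 = 155; t_1 = 120; p_2 = 235; q_2 = 45; s_2 = 285; t_2 = 150; q_3 = 240; s_4 = 150; t_4 = 305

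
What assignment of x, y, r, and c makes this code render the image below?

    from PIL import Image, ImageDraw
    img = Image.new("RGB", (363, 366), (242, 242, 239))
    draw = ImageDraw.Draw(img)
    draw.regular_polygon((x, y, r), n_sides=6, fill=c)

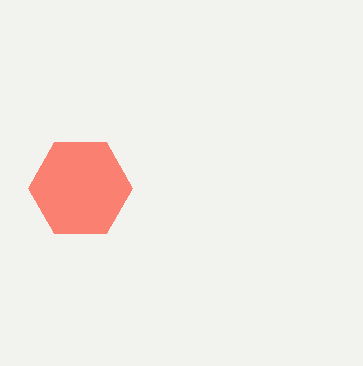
x = 80; y = 188; r = 52; c = 'salmon'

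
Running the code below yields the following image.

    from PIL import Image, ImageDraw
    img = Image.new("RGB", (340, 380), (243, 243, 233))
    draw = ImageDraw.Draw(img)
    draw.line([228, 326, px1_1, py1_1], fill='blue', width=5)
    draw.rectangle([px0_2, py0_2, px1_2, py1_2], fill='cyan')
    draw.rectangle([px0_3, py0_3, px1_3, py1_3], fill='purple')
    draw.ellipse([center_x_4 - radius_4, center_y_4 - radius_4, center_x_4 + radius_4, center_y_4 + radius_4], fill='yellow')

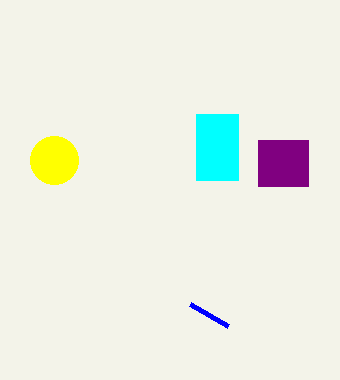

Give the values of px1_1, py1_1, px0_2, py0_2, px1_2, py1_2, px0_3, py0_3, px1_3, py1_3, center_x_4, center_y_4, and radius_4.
px1_1 = 190, py1_1 = 304, px0_2 = 196, py0_2 = 114, px1_2 = 238, py1_2 = 180, px0_3 = 258, py0_3 = 140, px1_3 = 308, py1_3 = 186, center_x_4 = 54, center_y_4 = 160, radius_4 = 24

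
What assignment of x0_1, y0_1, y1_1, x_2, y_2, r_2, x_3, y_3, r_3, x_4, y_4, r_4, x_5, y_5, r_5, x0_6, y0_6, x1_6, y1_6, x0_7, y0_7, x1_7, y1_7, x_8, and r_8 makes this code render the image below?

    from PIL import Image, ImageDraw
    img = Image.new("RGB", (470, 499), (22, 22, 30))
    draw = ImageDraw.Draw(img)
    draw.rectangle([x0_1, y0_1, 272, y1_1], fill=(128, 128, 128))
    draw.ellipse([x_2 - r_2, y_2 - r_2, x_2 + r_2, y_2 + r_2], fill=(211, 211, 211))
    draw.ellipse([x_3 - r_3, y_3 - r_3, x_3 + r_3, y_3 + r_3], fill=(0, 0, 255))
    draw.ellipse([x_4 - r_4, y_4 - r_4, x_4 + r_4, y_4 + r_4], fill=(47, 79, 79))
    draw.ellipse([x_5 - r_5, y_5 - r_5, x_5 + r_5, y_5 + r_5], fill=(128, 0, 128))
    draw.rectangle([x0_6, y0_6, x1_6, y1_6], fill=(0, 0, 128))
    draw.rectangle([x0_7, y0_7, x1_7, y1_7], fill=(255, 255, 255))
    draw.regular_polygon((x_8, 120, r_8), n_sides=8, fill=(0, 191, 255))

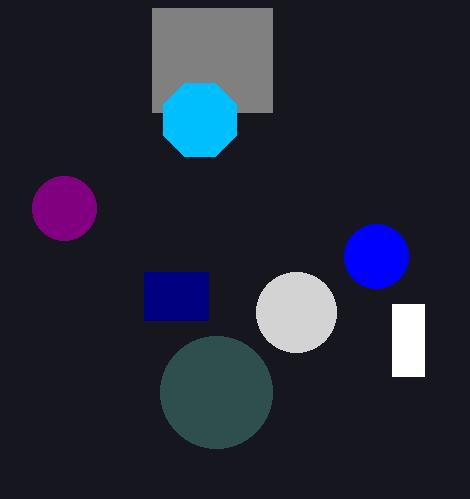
x0_1 = 152; y0_1 = 8; y1_1 = 112; x_2 = 296; y_2 = 312; r_2 = 40; x_3 = 376; y_3 = 256; r_3 = 32; x_4 = 216; y_4 = 392; r_4 = 56; x_5 = 64; y_5 = 208; r_5 = 32; x0_6 = 144; y0_6 = 272; x1_6 = 208; y1_6 = 320; x0_7 = 392; y0_7 = 304; x1_7 = 424; y1_7 = 376; x_8 = 200; r_8 = 40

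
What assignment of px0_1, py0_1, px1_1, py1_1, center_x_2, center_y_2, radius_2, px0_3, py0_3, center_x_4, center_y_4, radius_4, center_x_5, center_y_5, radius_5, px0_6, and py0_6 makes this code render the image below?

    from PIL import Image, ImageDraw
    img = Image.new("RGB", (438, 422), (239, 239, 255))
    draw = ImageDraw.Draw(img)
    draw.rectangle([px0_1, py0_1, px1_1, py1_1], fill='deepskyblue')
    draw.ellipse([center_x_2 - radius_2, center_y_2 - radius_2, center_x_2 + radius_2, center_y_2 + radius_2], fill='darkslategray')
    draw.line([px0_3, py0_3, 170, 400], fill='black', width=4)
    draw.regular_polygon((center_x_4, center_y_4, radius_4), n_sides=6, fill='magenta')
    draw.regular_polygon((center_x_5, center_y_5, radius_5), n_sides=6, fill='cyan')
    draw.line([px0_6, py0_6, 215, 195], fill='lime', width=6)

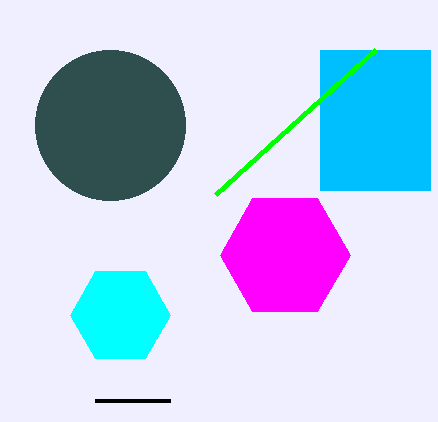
px0_1 = 320, py0_1 = 50, px1_1 = 430, py1_1 = 190, center_x_2 = 110, center_y_2 = 125, radius_2 = 75, px0_3 = 95, py0_3 = 400, center_x_4 = 285, center_y_4 = 255, radius_4 = 65, center_x_5 = 120, center_y_5 = 315, radius_5 = 50, px0_6 = 375, py0_6 = 50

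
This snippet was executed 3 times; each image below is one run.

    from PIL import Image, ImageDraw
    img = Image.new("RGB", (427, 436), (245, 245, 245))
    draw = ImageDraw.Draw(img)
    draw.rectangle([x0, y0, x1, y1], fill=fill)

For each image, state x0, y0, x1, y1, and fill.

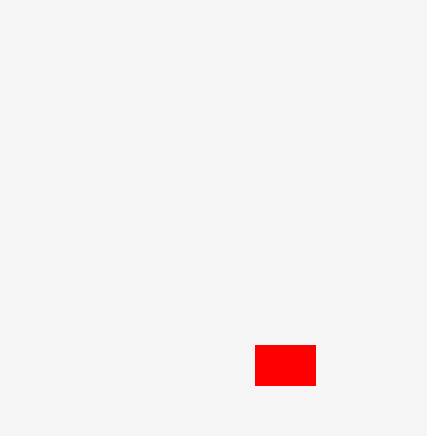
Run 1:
x0 = 255, y0 = 345, x1 = 315, y1 = 385, fill = 'red'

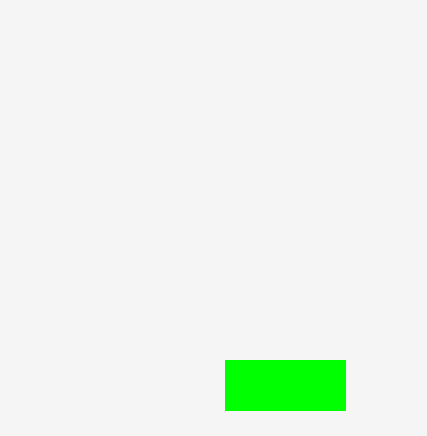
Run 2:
x0 = 225, y0 = 360, x1 = 345, y1 = 410, fill = 'lime'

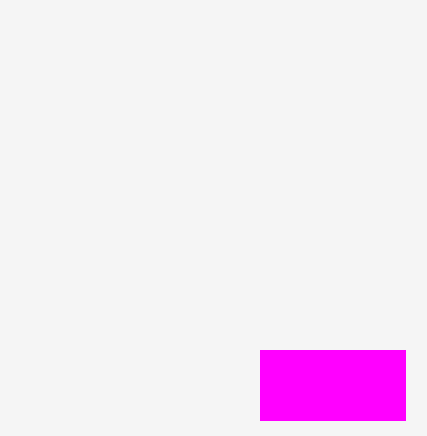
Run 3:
x0 = 260; y0 = 350; x1 = 405; y1 = 420; fill = 'magenta'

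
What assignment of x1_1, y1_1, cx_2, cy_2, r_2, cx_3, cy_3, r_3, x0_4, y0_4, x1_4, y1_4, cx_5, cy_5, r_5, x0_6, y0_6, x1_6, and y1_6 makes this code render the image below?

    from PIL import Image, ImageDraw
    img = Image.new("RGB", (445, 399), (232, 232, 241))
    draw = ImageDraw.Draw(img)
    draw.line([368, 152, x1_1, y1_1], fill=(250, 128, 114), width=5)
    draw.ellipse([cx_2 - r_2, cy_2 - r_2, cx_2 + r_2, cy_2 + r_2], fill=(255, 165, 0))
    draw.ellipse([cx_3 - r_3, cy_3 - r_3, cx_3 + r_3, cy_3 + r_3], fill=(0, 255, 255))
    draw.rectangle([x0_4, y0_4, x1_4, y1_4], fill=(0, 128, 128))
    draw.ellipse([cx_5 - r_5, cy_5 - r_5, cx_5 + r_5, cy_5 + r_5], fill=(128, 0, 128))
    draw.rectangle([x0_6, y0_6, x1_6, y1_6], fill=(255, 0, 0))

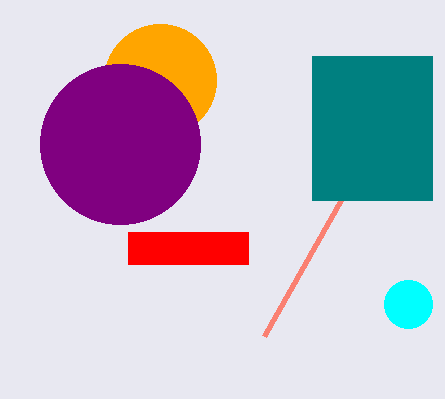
x1_1 = 264
y1_1 = 336
cx_2 = 160
cy_2 = 80
r_2 = 56
cx_3 = 408
cy_3 = 304
r_3 = 24
x0_4 = 312
y0_4 = 56
x1_4 = 432
y1_4 = 200
cx_5 = 120
cy_5 = 144
r_5 = 80
x0_6 = 128
y0_6 = 232
x1_6 = 248
y1_6 = 264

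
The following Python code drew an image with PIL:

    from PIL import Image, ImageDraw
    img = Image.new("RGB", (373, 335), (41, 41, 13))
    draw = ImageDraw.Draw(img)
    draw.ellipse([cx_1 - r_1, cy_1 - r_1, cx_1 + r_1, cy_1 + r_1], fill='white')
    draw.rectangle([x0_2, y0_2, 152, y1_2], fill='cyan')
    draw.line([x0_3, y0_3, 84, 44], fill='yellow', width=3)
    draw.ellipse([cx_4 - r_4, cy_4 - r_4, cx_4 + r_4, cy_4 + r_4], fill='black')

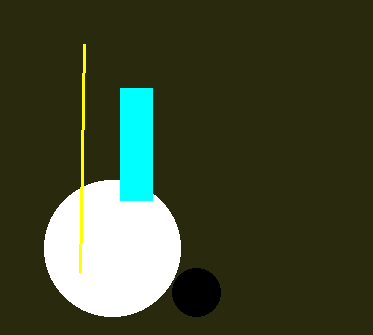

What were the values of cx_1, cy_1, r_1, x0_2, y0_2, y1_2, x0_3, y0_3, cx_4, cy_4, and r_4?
cx_1 = 112; cy_1 = 248; r_1 = 68; x0_2 = 120; y0_2 = 88; y1_2 = 200; x0_3 = 80; y0_3 = 272; cx_4 = 196; cy_4 = 292; r_4 = 24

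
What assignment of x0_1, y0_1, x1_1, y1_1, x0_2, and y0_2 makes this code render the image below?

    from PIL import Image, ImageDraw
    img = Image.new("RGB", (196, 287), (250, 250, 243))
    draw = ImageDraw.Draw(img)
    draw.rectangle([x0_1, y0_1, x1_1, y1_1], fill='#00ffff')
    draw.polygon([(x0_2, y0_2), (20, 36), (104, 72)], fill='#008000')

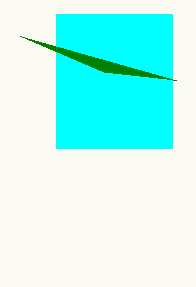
x0_1 = 56; y0_1 = 14; x1_1 = 172; y1_1 = 148; x0_2 = 176; y0_2 = 80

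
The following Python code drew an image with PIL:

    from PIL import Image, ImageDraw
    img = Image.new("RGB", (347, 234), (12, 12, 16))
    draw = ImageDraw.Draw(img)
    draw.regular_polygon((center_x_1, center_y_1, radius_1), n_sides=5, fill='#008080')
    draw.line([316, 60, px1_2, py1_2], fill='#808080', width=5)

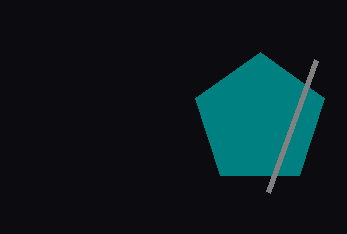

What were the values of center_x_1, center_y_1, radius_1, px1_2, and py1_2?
center_x_1 = 260
center_y_1 = 120
radius_1 = 68
px1_2 = 268
py1_2 = 192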